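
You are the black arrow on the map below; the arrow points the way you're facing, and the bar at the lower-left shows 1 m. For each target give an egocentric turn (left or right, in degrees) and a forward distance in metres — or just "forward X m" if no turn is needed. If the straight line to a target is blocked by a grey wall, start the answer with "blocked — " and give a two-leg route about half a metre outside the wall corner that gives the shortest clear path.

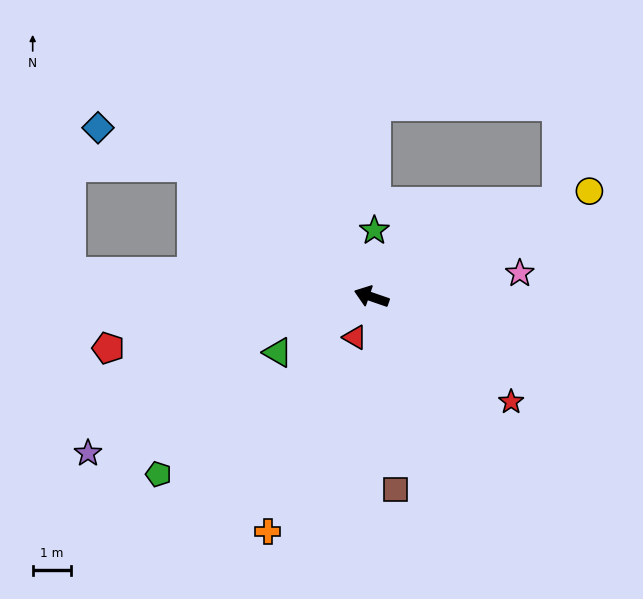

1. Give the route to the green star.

turn right 73°, forward 1.7 m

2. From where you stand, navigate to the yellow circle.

turn right 135°, forward 6.3 m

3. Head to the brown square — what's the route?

turn left 116°, forward 5.1 m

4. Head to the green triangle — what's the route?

turn left 50°, forward 2.9 m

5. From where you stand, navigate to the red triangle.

turn left 87°, forward 1.1 m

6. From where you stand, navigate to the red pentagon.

turn left 30°, forward 7.0 m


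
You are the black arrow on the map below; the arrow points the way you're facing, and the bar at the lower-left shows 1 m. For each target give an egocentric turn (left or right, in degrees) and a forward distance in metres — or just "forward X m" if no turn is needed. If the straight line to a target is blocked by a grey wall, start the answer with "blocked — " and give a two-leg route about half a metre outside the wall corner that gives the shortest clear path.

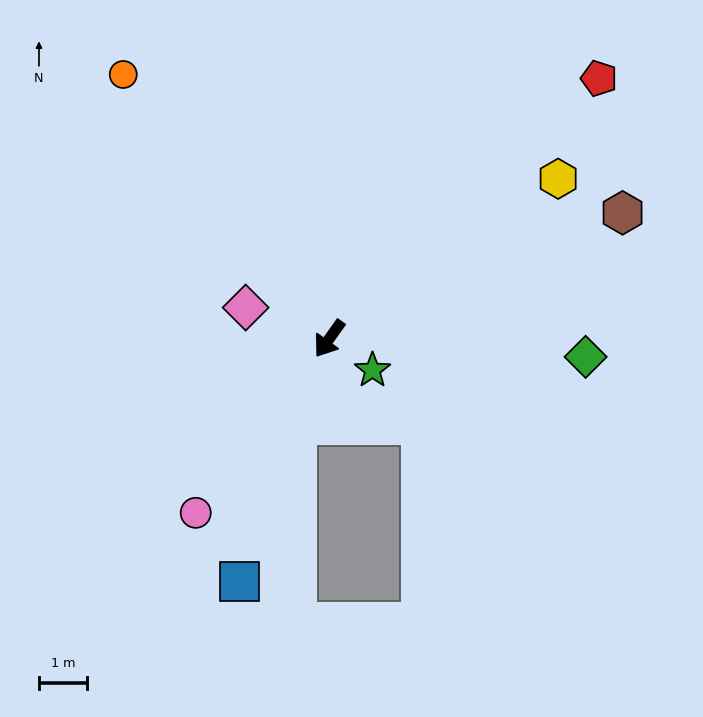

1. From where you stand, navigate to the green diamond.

turn left 121°, forward 5.4 m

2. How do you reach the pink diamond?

turn right 75°, forward 1.9 m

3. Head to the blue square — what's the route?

turn left 15°, forward 5.4 m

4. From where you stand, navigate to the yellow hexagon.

turn left 160°, forward 5.8 m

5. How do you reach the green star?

turn left 89°, forward 1.1 m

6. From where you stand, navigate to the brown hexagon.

turn left 149°, forward 6.7 m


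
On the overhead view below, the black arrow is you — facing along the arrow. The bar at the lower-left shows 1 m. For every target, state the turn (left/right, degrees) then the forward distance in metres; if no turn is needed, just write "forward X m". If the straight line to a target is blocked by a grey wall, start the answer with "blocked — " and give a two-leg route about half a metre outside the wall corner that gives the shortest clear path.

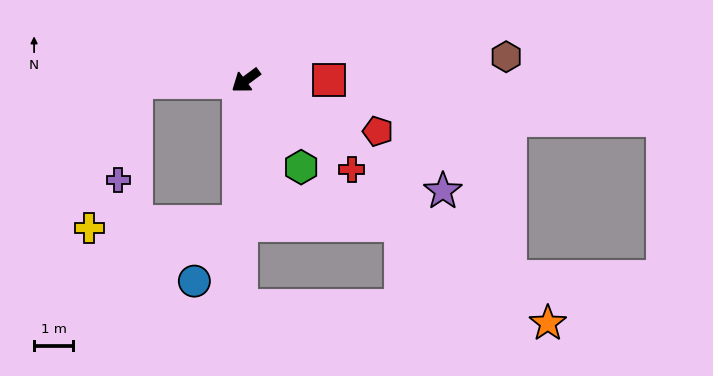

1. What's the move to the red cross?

turn left 103°, forward 3.6 m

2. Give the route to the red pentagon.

turn left 122°, forward 3.6 m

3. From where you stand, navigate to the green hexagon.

turn left 86°, forward 2.6 m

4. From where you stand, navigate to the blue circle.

blocked — turn left 50°, forward 3.6 m, then turn right 33°, forward 1.9 m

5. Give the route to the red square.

turn left 144°, forward 2.1 m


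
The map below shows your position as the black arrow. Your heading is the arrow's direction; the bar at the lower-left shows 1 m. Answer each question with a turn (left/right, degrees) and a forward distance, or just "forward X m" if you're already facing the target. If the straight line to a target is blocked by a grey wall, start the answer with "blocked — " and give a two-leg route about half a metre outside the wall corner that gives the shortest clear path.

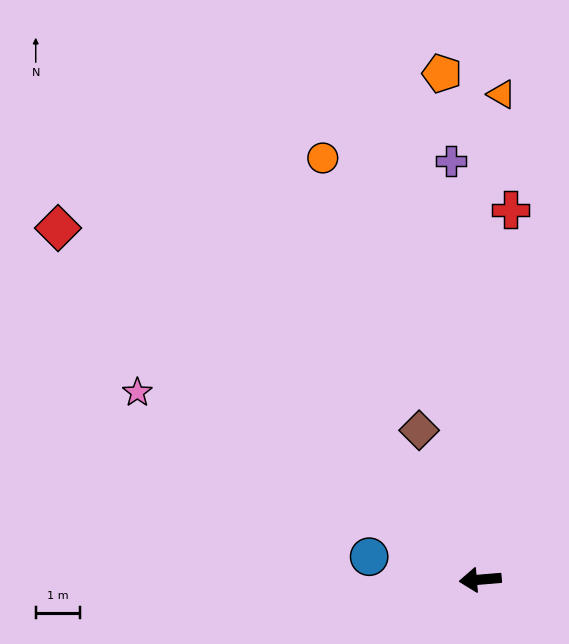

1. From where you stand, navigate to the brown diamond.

turn right 72°, forward 3.6 m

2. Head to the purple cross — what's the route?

turn right 91°, forward 9.4 m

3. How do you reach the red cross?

turn right 99°, forward 8.3 m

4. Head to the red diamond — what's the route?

turn right 45°, forward 12.3 m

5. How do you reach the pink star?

turn right 33°, forward 8.8 m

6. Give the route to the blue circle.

turn right 16°, forward 2.5 m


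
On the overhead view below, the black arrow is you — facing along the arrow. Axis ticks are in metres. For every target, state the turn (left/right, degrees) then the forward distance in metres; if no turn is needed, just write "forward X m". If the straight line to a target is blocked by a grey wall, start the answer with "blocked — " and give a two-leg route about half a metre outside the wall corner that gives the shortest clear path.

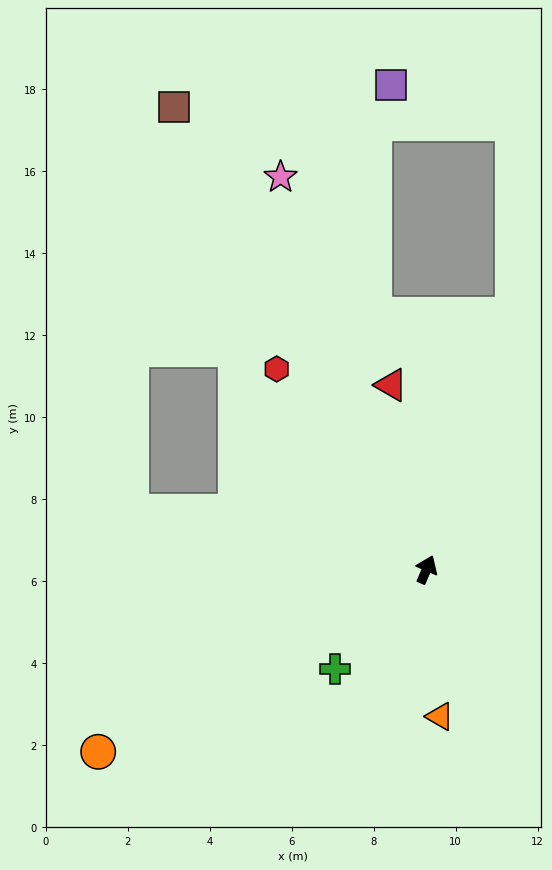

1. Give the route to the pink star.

turn left 44°, forward 10.2 m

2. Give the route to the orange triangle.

turn right 152°, forward 3.6 m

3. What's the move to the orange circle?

turn left 142°, forward 9.2 m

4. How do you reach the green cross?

turn left 161°, forward 3.3 m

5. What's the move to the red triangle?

turn left 34°, forward 4.6 m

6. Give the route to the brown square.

turn left 52°, forward 12.8 m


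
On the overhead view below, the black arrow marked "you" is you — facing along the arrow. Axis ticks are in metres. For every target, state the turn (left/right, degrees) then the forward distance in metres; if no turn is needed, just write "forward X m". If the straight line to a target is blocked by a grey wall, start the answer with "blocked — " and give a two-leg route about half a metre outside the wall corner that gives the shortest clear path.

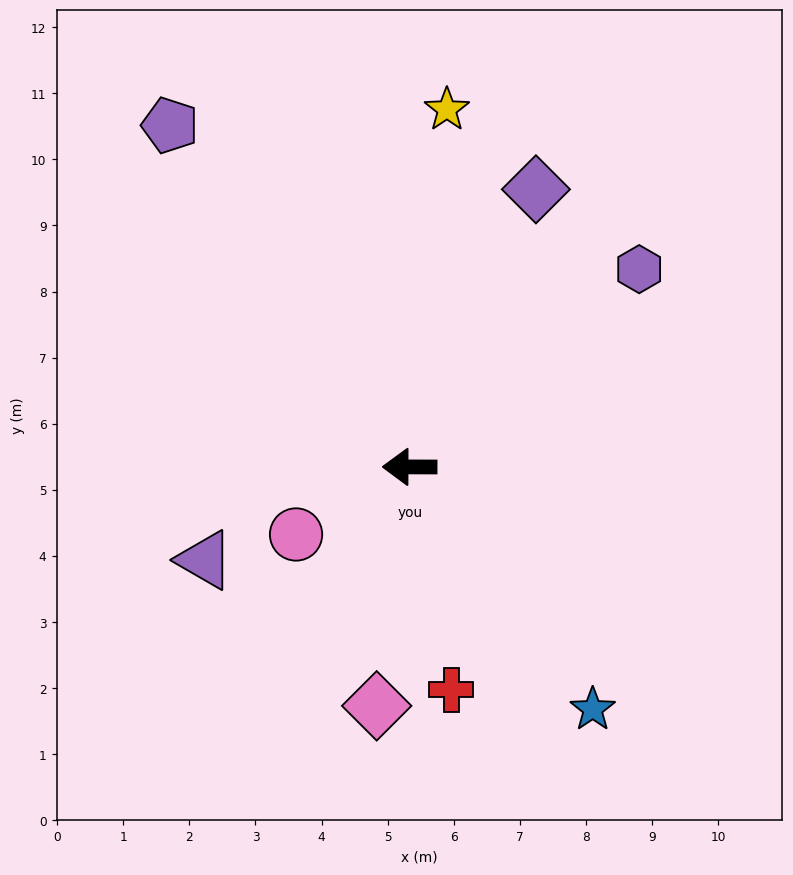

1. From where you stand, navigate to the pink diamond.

turn left 82°, forward 3.6 m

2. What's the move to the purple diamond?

turn right 114°, forward 4.6 m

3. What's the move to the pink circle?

turn left 31°, forward 2.0 m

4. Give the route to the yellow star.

turn right 96°, forward 5.4 m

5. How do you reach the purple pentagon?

turn right 55°, forward 6.3 m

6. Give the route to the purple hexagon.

turn right 139°, forward 4.6 m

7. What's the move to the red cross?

turn left 101°, forward 3.4 m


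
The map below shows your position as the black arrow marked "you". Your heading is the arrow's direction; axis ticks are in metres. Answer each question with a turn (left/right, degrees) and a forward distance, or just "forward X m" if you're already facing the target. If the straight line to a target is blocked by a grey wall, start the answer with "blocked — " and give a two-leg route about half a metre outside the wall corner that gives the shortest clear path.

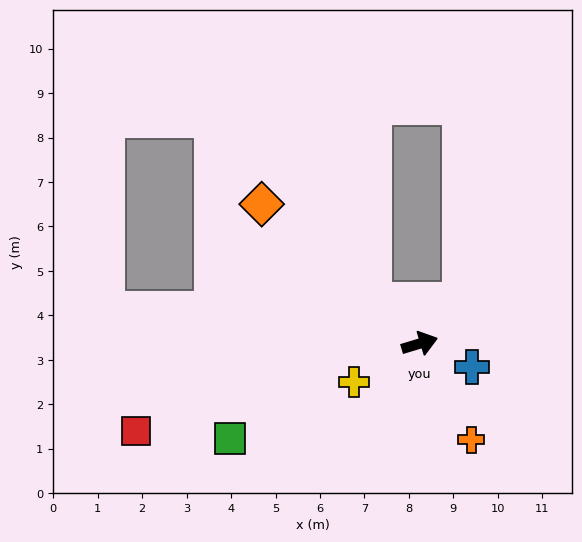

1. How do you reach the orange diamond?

turn left 122°, forward 4.7 m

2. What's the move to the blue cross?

turn right 41°, forward 1.3 m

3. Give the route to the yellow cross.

turn right 166°, forward 1.7 m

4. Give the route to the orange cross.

turn right 79°, forward 2.5 m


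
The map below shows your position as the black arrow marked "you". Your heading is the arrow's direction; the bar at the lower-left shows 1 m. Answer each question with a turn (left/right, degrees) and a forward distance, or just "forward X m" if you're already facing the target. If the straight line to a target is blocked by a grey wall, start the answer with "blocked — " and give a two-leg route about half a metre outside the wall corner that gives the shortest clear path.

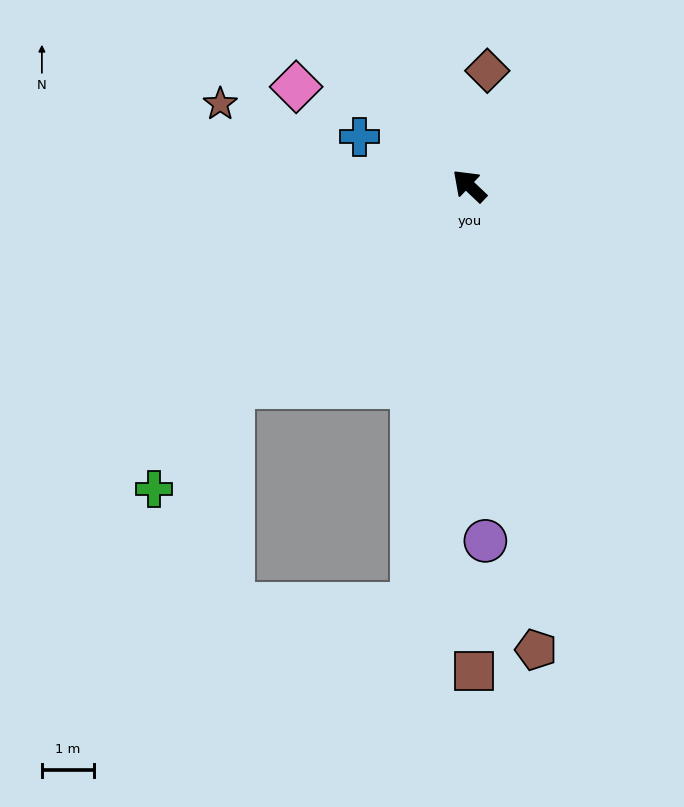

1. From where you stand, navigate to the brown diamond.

turn right 55°, forward 2.2 m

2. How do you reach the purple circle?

turn left 136°, forward 6.8 m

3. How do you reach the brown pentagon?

turn left 142°, forward 9.0 m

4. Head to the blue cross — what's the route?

turn left 19°, forward 2.3 m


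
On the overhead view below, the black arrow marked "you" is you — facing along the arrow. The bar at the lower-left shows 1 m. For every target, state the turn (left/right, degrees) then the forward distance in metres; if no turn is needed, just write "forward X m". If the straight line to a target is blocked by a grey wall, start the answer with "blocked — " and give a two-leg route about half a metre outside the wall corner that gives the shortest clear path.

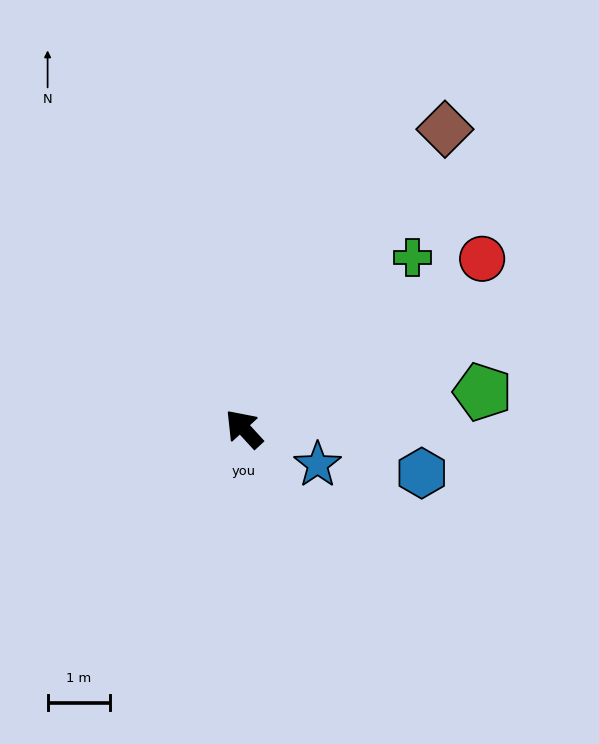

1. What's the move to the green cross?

turn right 87°, forward 3.9 m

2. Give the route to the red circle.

turn right 97°, forward 4.7 m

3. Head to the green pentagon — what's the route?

turn right 124°, forward 3.9 m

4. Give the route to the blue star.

turn right 159°, forward 1.3 m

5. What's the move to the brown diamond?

turn right 76°, forward 5.8 m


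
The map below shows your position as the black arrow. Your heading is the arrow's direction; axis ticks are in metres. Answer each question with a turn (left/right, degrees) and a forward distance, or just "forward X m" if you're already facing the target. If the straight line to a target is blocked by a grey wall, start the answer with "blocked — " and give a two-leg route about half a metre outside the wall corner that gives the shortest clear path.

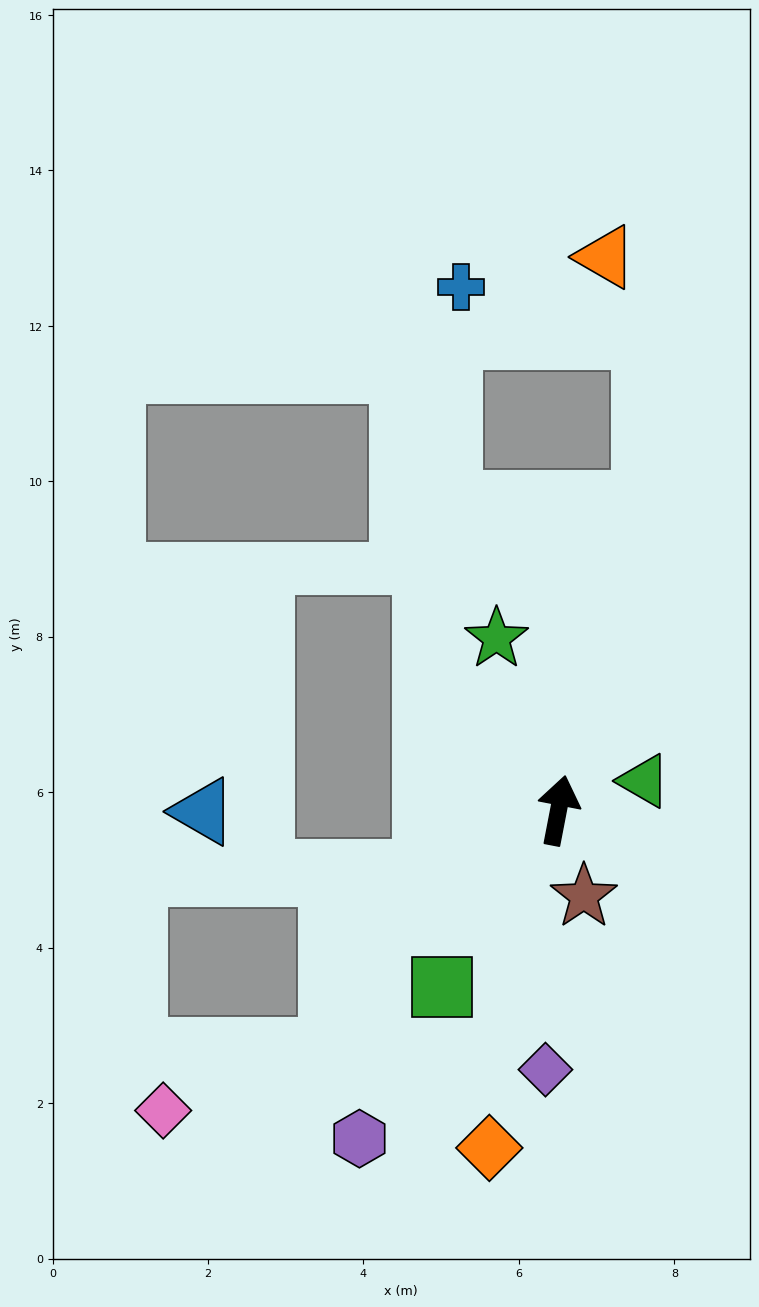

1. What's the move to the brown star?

turn right 153°, forward 1.2 m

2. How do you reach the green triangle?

turn right 60°, forward 1.2 m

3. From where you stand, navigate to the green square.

turn left 158°, forward 2.7 m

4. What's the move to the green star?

turn left 31°, forward 2.4 m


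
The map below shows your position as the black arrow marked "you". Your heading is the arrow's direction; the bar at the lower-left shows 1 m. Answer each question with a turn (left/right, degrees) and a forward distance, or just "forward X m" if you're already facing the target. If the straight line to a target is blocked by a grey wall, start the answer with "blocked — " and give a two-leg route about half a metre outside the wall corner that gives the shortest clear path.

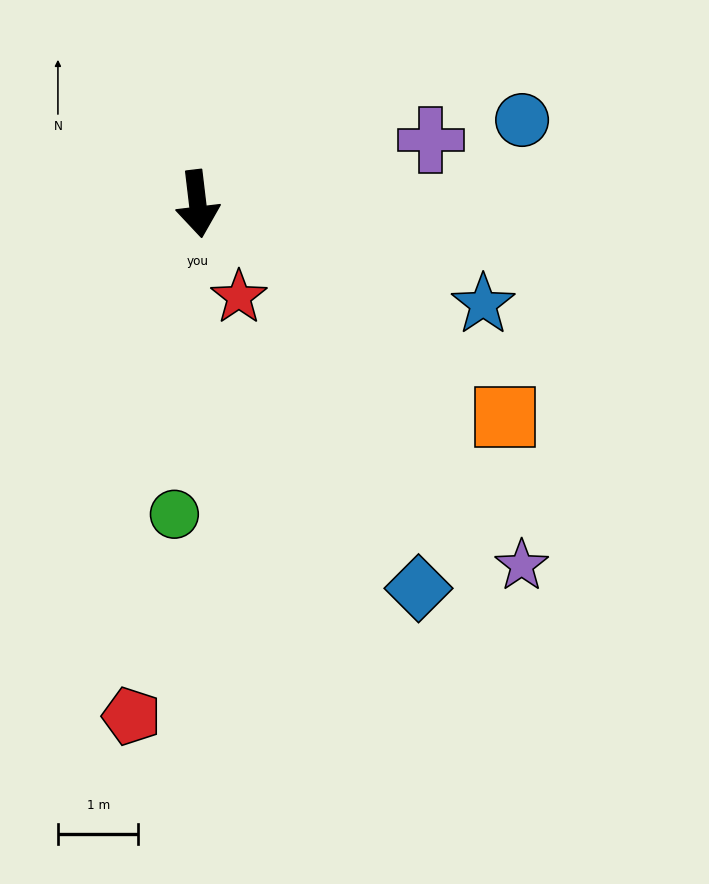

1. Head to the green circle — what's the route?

turn right 11°, forward 3.9 m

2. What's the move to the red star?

turn left 17°, forward 1.3 m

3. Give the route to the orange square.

turn left 49°, forward 4.6 m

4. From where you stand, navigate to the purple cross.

turn left 98°, forward 3.0 m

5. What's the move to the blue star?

turn left 64°, forward 3.8 m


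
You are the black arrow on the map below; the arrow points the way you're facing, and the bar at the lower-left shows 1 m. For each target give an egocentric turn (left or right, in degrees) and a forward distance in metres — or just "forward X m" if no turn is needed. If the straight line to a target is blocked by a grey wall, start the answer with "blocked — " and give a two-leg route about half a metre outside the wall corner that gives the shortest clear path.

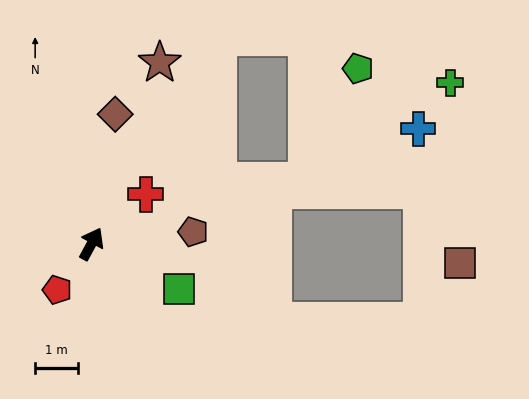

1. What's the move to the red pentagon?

turn left 172°, forward 1.3 m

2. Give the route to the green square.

turn right 89°, forward 2.3 m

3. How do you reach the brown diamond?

turn left 18°, forward 3.1 m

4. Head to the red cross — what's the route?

turn right 19°, forward 1.7 m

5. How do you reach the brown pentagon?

turn right 55°, forward 2.4 m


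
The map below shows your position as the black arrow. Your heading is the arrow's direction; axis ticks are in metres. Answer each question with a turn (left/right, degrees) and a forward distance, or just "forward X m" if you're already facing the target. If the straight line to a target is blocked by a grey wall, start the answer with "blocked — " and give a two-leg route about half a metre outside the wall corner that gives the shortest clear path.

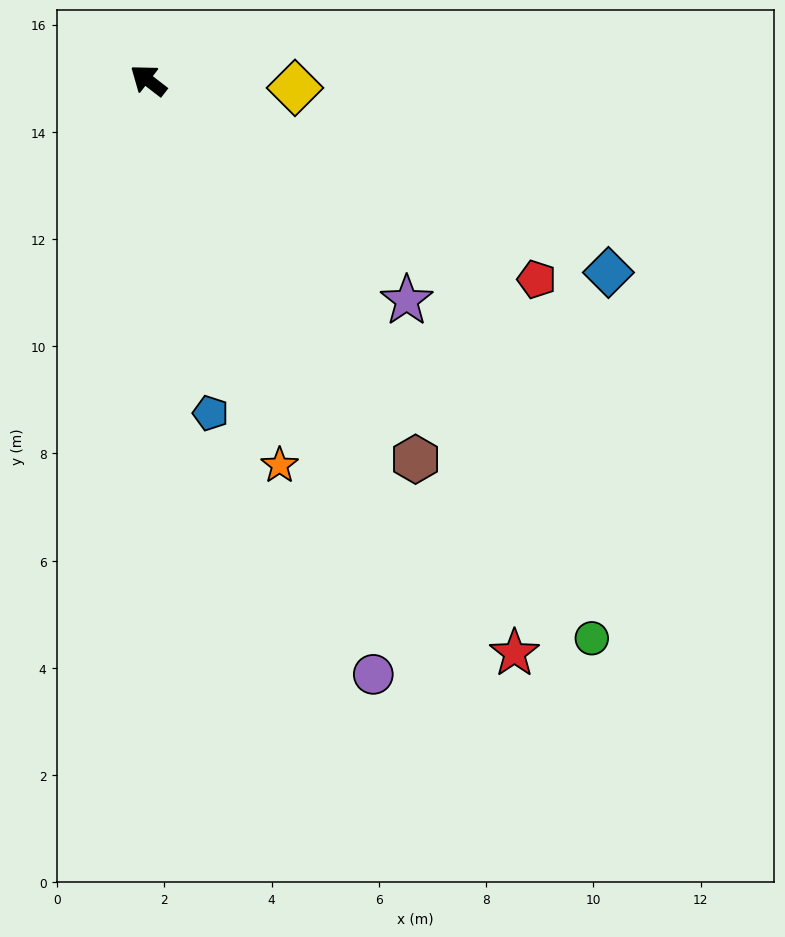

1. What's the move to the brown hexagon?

turn left 163°, forward 8.6 m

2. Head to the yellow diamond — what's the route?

turn right 145°, forward 2.7 m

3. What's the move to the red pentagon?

turn right 169°, forward 8.1 m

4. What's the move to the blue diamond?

turn right 165°, forward 9.3 m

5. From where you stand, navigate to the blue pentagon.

turn left 138°, forward 6.3 m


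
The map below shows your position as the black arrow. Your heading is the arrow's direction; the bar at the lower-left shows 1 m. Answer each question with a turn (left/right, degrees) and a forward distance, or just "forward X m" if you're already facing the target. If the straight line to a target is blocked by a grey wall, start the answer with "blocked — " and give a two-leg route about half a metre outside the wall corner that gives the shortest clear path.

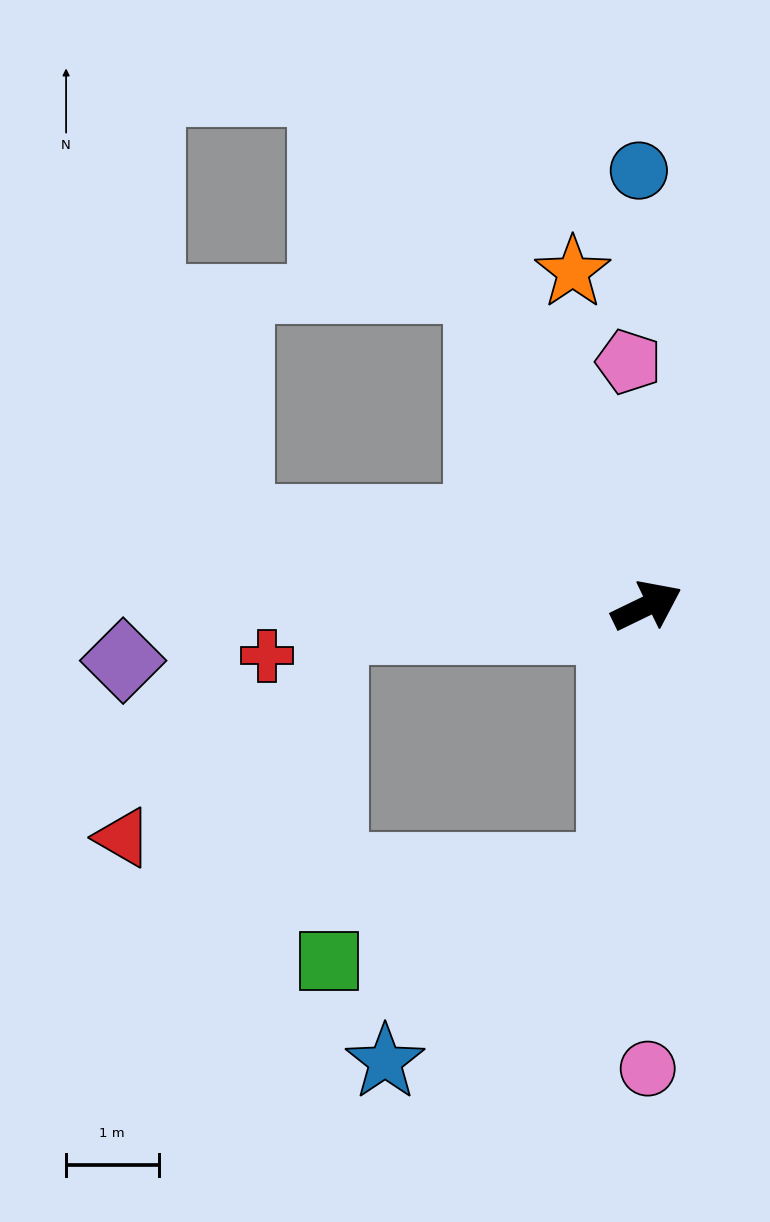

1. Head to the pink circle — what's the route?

turn right 116°, forward 5.0 m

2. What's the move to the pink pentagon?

turn left 68°, forward 2.6 m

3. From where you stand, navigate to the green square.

blocked — turn right 122°, forward 2.9 m, then turn right 67°, forward 3.2 m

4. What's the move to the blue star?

blocked — turn right 122°, forward 2.9 m, then turn right 45°, forward 3.2 m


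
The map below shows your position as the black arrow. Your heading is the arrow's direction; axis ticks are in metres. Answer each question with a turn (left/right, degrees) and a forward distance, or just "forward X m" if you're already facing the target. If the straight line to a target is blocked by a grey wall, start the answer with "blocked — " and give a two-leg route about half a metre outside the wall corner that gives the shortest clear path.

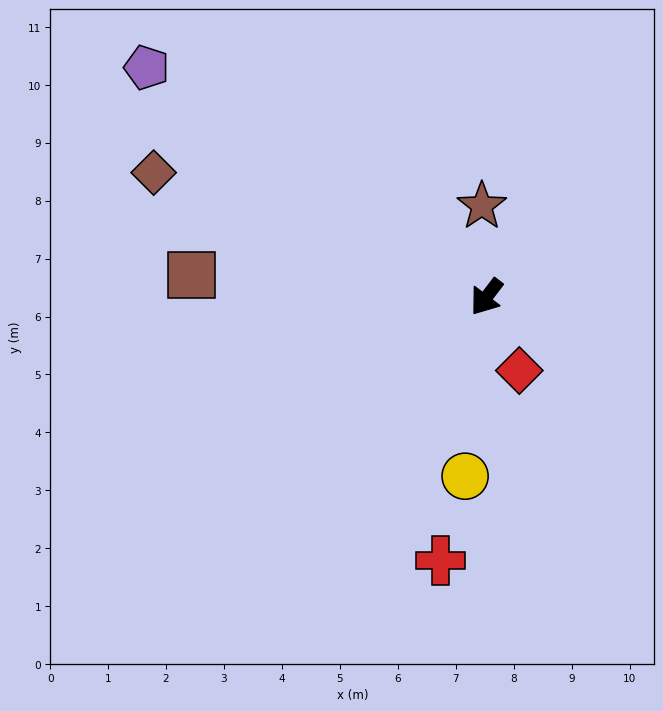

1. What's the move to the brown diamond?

turn right 73°, forward 6.1 m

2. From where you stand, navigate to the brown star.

turn right 140°, forward 1.6 m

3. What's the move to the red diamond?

turn left 61°, forward 1.4 m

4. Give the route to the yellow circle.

turn left 30°, forward 3.1 m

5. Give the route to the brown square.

turn right 57°, forward 5.1 m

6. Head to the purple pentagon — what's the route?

turn right 87°, forward 7.1 m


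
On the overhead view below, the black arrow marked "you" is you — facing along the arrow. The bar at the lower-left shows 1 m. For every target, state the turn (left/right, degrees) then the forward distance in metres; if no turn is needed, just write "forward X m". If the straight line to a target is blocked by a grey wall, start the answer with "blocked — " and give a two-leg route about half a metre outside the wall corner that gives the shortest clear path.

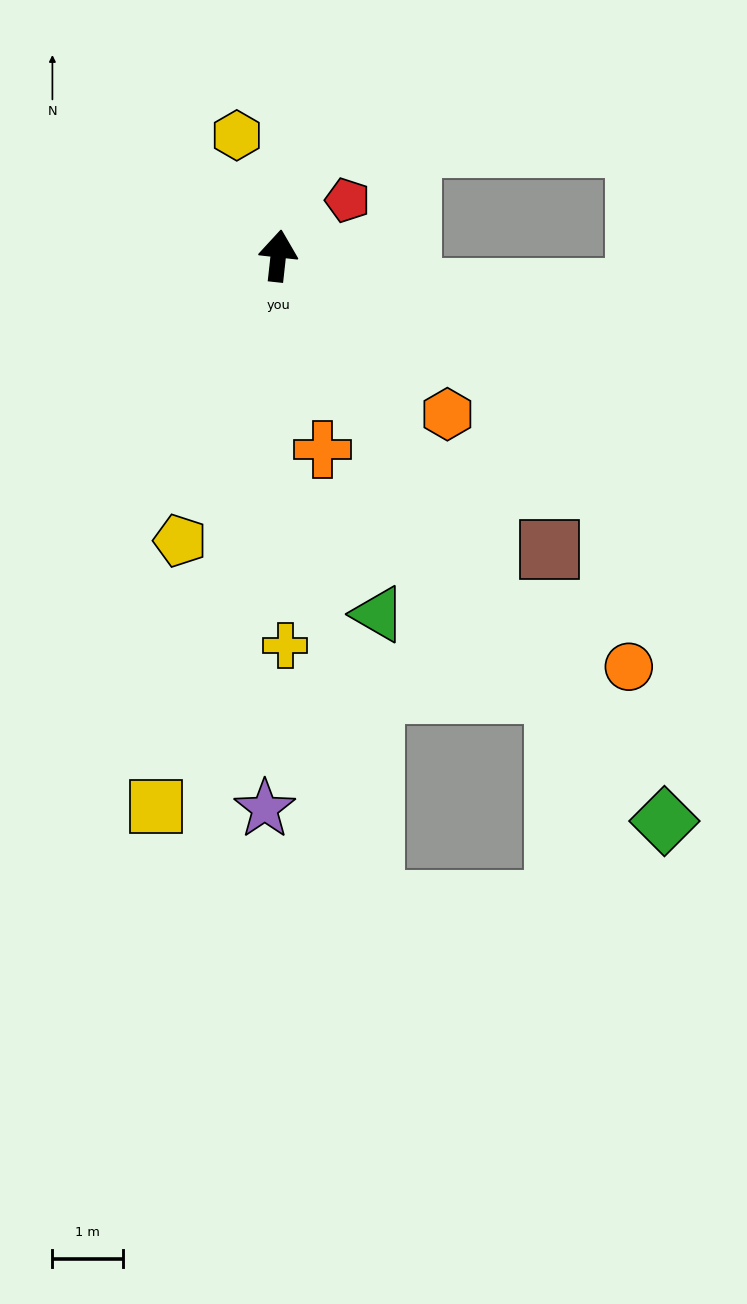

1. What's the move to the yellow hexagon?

turn left 25°, forward 1.8 m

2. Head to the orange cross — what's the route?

turn right 161°, forward 2.8 m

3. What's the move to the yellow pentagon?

turn left 167°, forward 4.3 m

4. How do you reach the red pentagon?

turn right 45°, forward 1.3 m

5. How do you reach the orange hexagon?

turn right 127°, forward 3.3 m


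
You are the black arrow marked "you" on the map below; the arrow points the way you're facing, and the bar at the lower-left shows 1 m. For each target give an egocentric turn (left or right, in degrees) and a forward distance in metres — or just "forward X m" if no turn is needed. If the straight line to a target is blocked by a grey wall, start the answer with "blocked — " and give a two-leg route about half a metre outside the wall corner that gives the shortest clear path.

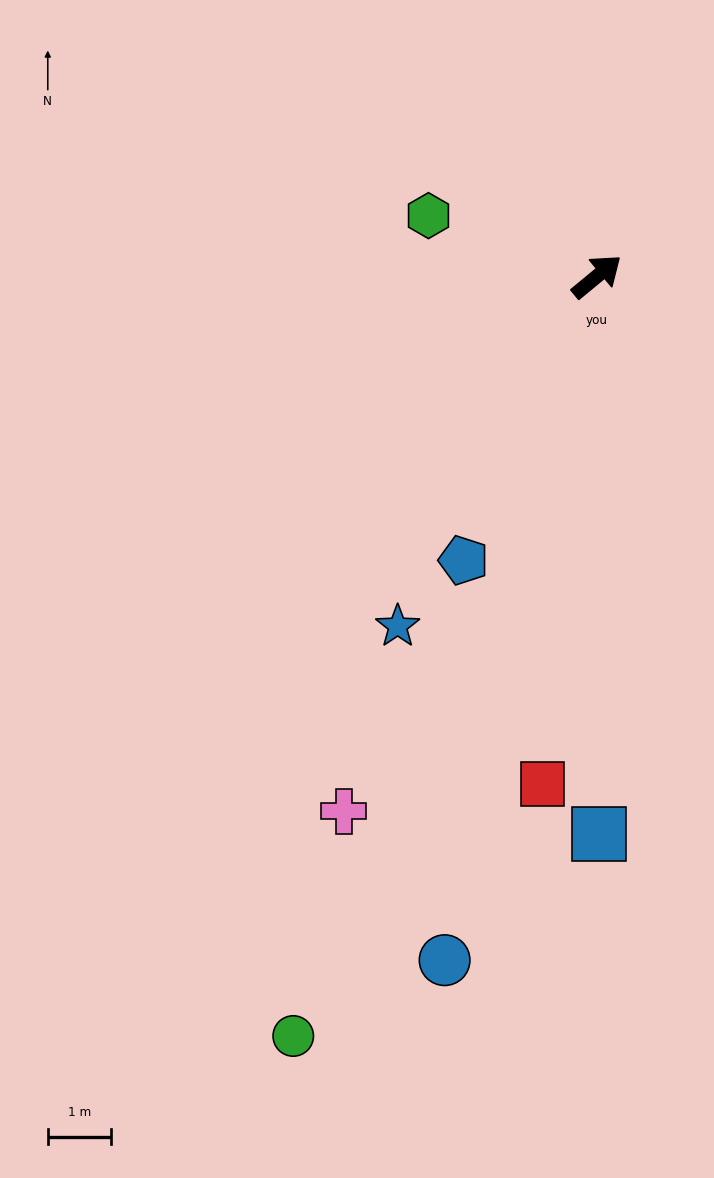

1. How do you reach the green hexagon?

turn left 121°, forward 2.8 m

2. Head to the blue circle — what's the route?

turn right 142°, forward 11.0 m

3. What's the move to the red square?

turn right 136°, forward 8.0 m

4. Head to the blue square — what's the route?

turn right 129°, forward 8.8 m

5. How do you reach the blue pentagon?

turn right 155°, forward 4.9 m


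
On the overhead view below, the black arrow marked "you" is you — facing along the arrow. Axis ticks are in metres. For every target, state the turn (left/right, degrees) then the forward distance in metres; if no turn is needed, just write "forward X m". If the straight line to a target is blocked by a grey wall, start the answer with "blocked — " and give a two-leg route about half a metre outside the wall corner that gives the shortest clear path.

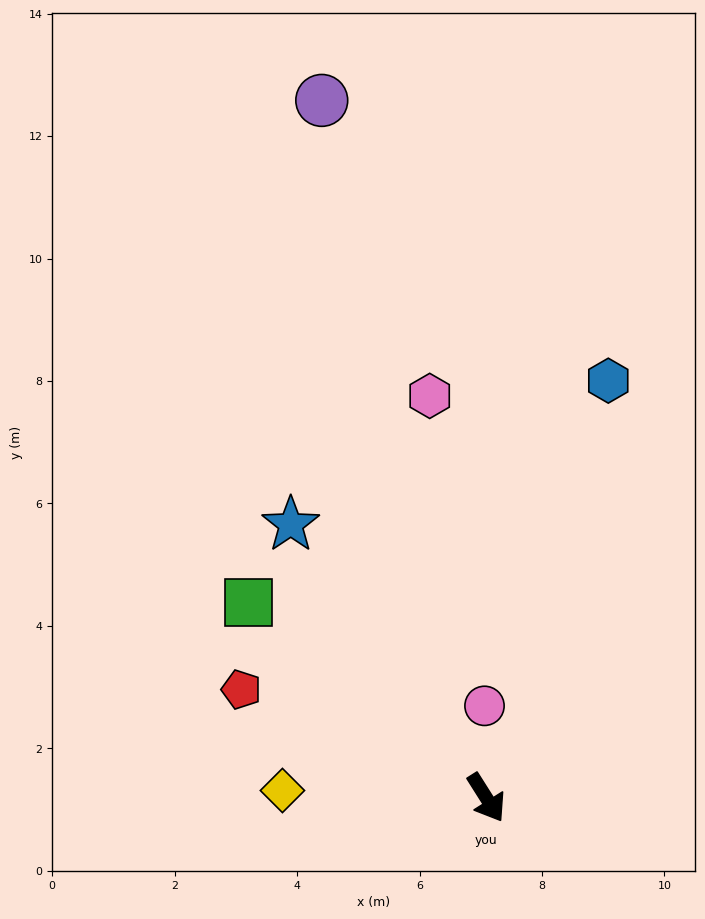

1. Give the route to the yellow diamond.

turn right 124°, forward 3.3 m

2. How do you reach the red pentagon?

turn right 146°, forward 4.4 m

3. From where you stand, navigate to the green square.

turn right 162°, forward 5.0 m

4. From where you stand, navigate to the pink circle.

turn left 149°, forward 1.5 m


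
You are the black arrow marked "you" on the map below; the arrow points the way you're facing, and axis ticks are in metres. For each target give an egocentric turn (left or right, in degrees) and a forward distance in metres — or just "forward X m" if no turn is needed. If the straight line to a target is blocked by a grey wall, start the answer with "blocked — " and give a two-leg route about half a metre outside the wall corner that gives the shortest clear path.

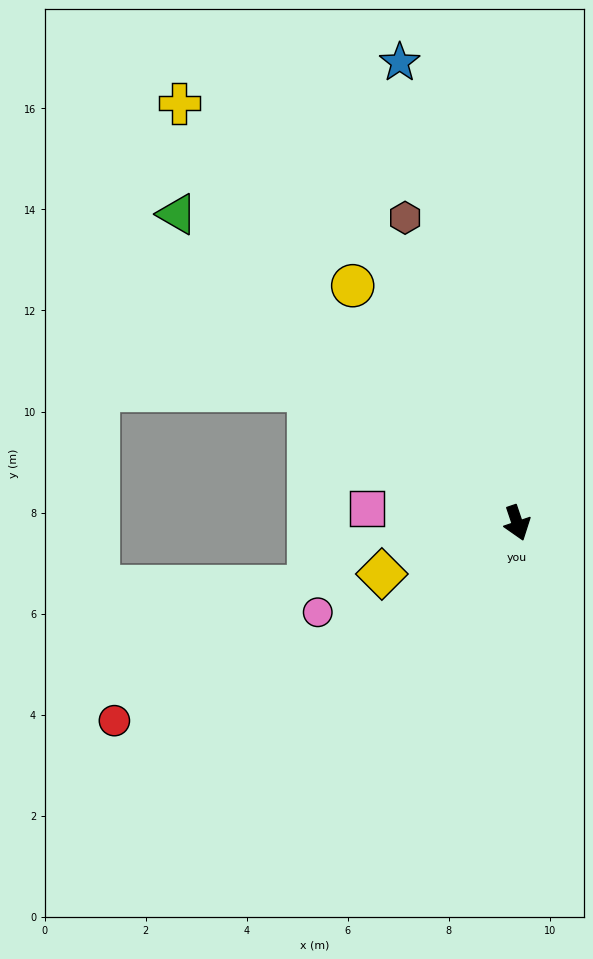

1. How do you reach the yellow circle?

turn right 164°, forward 5.7 m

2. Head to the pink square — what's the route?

turn right 114°, forward 3.0 m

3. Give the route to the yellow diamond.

turn right 88°, forward 2.9 m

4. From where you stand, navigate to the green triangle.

turn right 151°, forward 9.1 m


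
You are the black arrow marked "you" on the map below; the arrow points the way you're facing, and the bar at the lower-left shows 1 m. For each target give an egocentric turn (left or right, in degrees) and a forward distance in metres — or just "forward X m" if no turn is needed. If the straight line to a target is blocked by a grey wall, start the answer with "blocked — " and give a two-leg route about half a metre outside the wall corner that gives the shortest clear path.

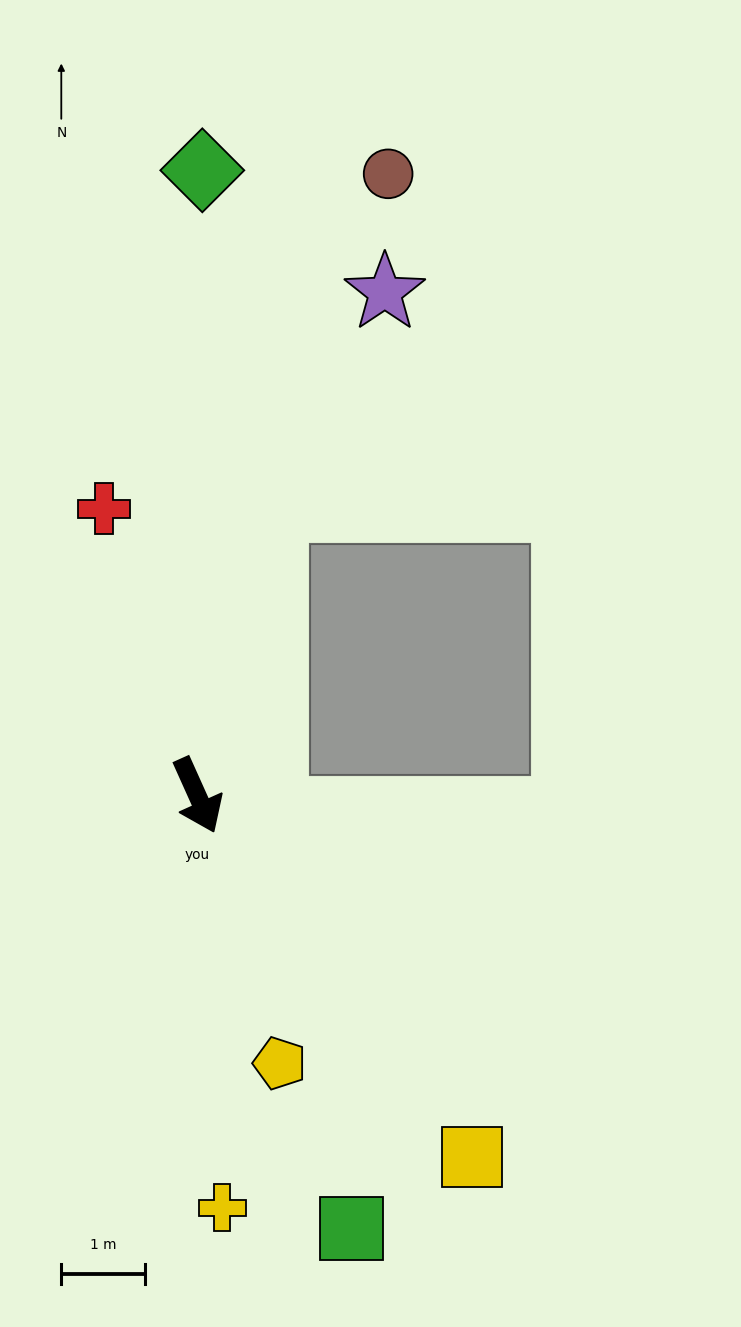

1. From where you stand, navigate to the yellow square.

turn left 13°, forward 5.4 m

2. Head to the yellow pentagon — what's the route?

turn right 7°, forward 3.3 m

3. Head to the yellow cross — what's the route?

turn right 21°, forward 4.9 m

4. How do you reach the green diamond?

turn left 155°, forward 7.5 m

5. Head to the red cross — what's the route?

turn left 174°, forward 3.6 m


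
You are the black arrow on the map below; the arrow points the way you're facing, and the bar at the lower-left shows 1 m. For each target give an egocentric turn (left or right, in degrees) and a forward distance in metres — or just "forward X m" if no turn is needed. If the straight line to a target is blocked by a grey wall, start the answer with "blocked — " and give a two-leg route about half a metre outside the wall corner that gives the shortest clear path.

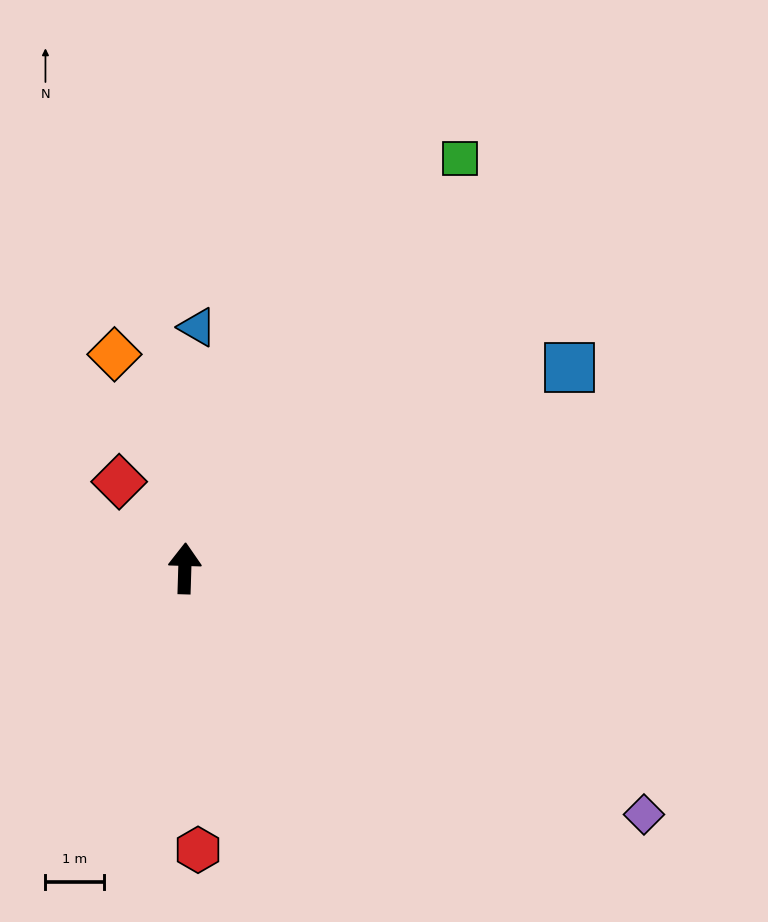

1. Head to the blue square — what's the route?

turn right 61°, forward 7.4 m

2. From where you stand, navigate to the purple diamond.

turn right 116°, forward 8.9 m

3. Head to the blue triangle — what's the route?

forward 4.1 m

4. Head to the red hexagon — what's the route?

turn right 176°, forward 4.8 m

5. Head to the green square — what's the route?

turn right 32°, forward 8.5 m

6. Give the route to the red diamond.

turn left 39°, forward 1.9 m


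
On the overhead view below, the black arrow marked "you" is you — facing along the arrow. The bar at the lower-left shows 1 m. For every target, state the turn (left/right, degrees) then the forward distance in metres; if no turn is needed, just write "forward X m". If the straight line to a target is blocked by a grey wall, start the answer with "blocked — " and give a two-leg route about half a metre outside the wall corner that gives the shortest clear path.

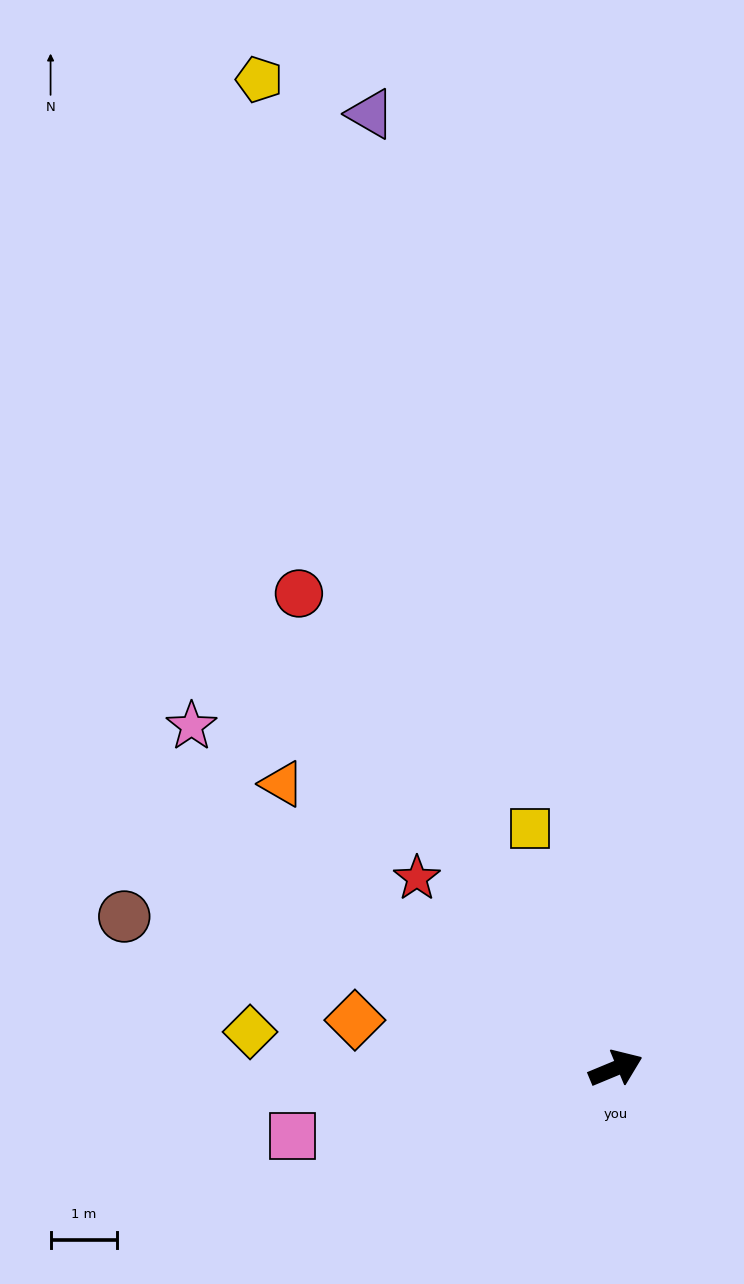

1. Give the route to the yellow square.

turn left 87°, forward 3.8 m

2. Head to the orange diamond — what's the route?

turn left 147°, forward 4.0 m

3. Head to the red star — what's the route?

turn left 114°, forward 4.1 m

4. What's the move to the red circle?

turn left 101°, forward 8.5 m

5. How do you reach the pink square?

turn left 169°, forward 4.9 m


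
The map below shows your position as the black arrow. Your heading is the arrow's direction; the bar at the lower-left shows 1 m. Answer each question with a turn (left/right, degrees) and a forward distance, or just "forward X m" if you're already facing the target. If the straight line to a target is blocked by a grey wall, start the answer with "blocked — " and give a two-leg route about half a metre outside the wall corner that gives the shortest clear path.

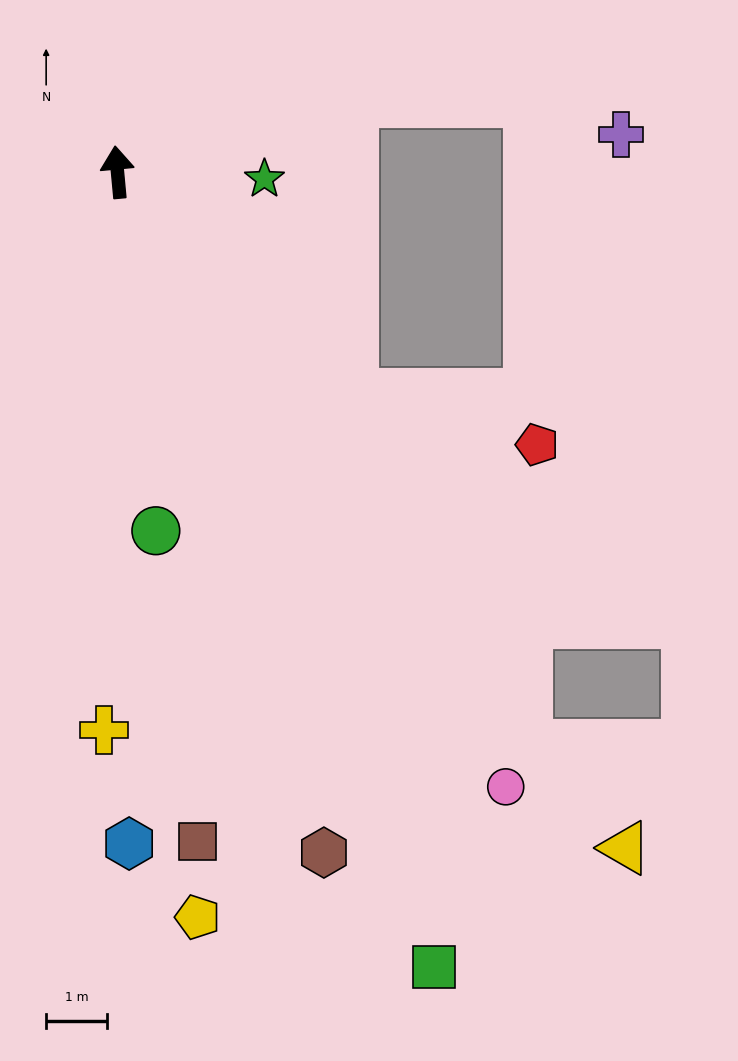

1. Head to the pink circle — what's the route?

turn right 153°, forward 12.0 m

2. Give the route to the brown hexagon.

turn right 168°, forward 11.7 m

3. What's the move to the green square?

turn right 164°, forward 14.1 m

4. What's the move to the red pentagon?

blocked — turn right 139°, forward 5.3 m, then turn left 28°, forward 3.2 m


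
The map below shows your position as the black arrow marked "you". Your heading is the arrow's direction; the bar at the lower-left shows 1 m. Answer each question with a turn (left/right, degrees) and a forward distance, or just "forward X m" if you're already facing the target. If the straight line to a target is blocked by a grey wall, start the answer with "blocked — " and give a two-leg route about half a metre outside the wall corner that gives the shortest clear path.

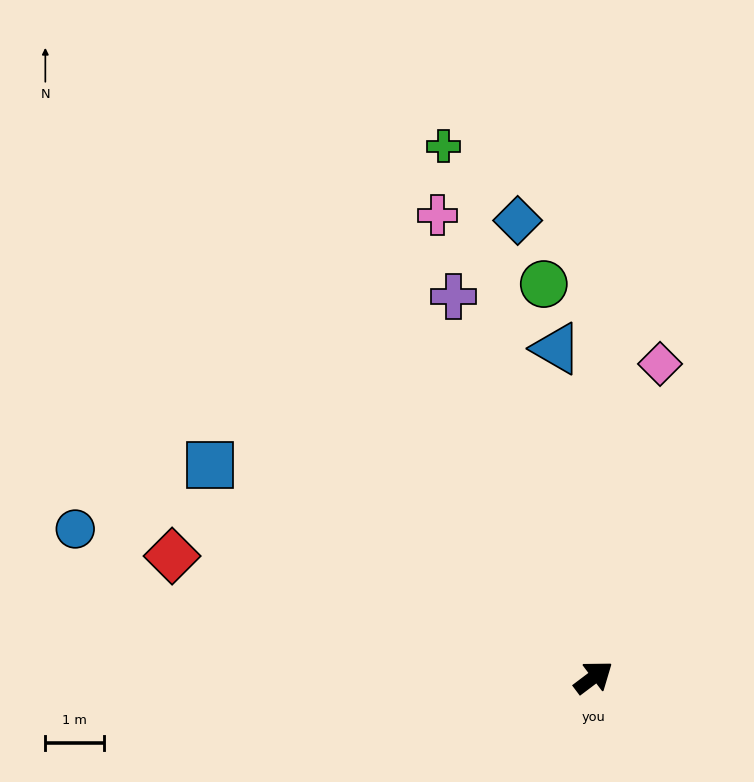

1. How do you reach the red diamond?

turn left 127°, forward 7.5 m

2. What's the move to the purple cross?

turn left 73°, forward 6.9 m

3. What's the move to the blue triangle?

turn left 59°, forward 5.7 m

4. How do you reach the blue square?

turn left 114°, forward 7.5 m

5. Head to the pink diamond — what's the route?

turn left 41°, forward 5.5 m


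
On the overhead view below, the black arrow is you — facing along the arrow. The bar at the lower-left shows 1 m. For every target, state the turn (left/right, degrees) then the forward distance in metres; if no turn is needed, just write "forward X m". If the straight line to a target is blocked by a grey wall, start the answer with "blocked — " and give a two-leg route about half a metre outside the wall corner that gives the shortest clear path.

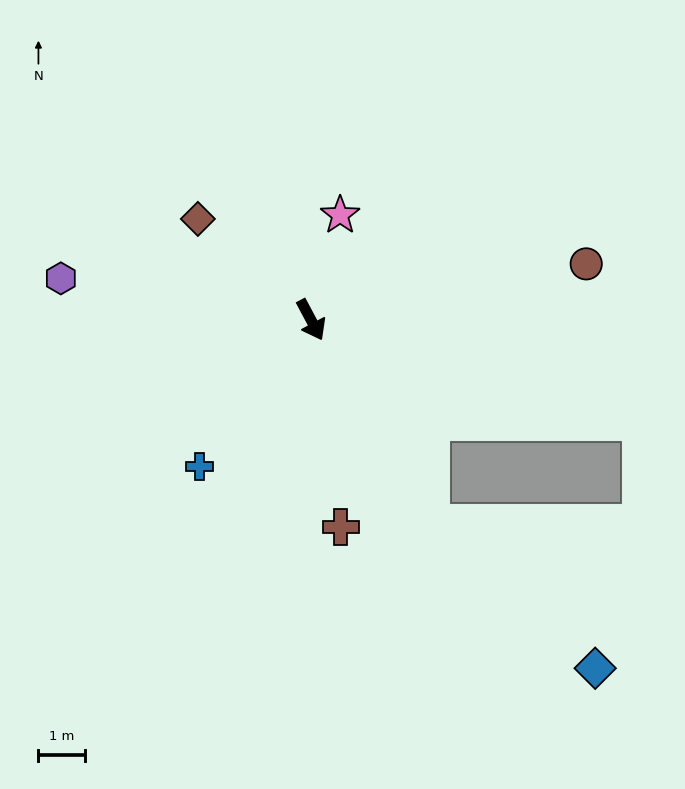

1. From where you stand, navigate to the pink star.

turn left 136°, forward 2.3 m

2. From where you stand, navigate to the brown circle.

turn left 73°, forward 6.0 m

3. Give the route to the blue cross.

turn right 65°, forward 4.0 m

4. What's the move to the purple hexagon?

turn right 127°, forward 5.4 m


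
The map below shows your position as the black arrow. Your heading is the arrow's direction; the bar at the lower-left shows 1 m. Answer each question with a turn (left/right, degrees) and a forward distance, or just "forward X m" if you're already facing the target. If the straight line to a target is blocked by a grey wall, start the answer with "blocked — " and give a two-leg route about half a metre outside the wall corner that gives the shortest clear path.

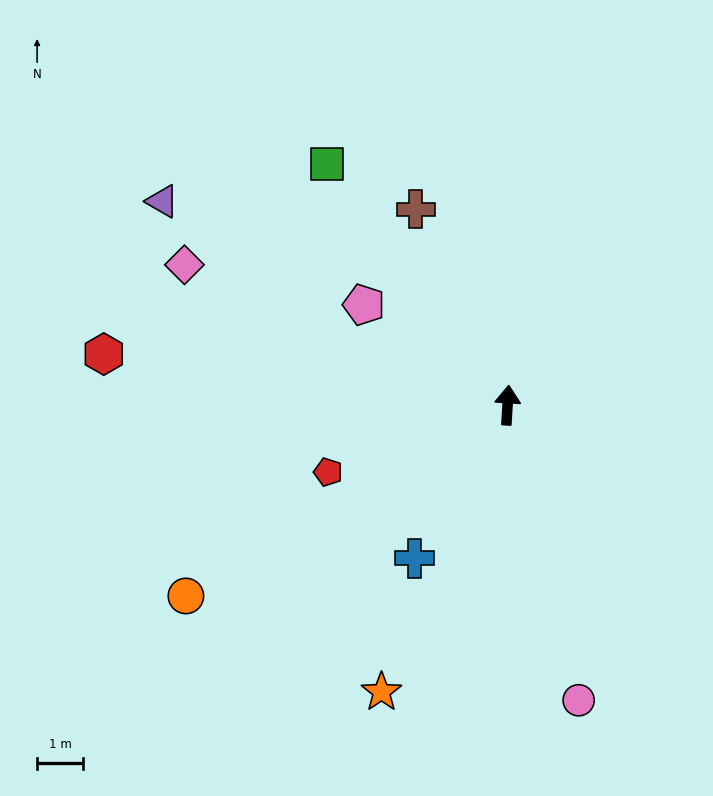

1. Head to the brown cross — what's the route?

turn left 29°, forward 4.7 m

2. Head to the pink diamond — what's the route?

turn left 70°, forward 7.7 m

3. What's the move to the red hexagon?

turn left 86°, forward 8.8 m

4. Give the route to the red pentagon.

turn left 114°, forward 4.2 m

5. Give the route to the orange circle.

turn left 124°, forward 8.1 m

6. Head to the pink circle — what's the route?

turn right 163°, forward 6.6 m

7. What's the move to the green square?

turn left 40°, forward 6.5 m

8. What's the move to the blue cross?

turn left 152°, forward 3.9 m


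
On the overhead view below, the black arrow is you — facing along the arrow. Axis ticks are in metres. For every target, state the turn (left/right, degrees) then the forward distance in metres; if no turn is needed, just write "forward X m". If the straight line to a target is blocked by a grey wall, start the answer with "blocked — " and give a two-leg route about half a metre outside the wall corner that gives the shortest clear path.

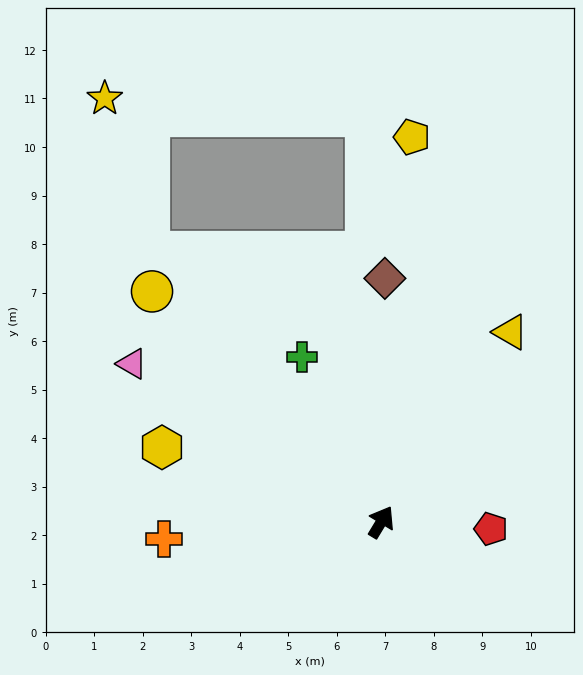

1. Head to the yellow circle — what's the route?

turn left 76°, forward 6.7 m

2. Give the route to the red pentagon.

turn right 62°, forward 2.3 m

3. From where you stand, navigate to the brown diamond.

turn left 30°, forward 5.0 m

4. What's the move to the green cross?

turn left 57°, forward 3.8 m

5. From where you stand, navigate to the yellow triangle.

turn right 3°, forward 4.7 m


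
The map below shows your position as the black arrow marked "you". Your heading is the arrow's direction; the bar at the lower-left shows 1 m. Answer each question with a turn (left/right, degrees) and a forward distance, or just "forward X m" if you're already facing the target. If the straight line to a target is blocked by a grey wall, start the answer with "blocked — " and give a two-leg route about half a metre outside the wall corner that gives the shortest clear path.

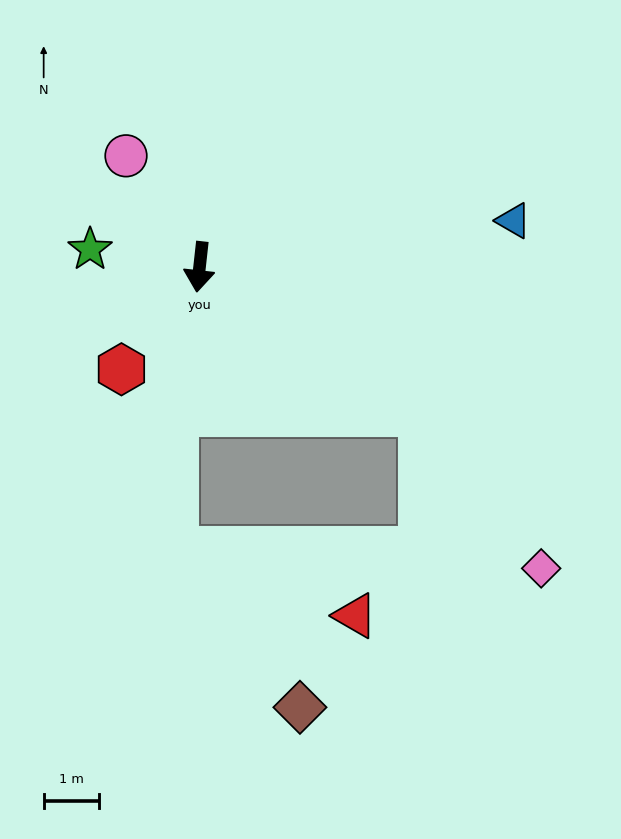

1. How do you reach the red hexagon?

turn right 31°, forward 2.3 m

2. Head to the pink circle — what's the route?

turn right 140°, forward 2.4 m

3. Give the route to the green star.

turn right 93°, forward 2.0 m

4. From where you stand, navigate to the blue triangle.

turn left 105°, forward 5.7 m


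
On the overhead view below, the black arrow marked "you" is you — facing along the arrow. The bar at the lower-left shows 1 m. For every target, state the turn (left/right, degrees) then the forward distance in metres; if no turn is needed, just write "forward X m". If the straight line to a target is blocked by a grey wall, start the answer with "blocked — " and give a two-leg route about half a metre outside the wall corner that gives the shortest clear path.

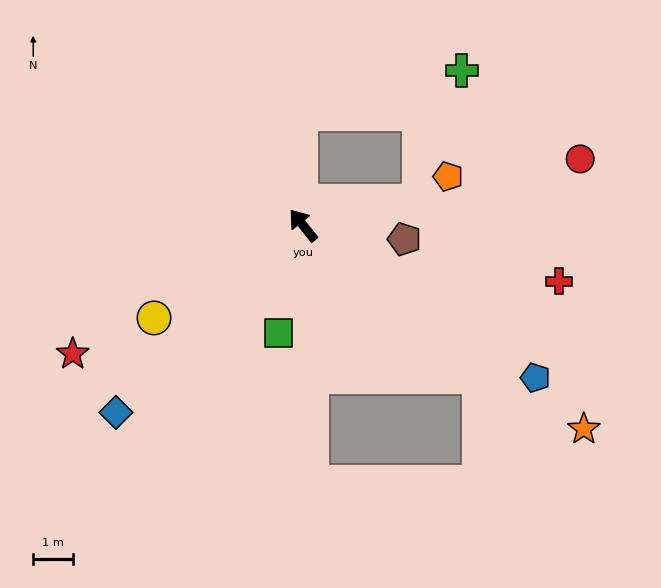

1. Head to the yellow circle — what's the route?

turn left 83°, forward 4.4 m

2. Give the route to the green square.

turn left 129°, forward 2.7 m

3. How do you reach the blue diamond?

turn left 96°, forward 6.6 m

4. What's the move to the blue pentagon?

turn right 162°, forward 6.9 m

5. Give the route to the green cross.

blocked — turn right 37°, forward 2.8 m, then turn right 77°, forward 4.2 m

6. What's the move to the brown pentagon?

turn right 136°, forward 2.5 m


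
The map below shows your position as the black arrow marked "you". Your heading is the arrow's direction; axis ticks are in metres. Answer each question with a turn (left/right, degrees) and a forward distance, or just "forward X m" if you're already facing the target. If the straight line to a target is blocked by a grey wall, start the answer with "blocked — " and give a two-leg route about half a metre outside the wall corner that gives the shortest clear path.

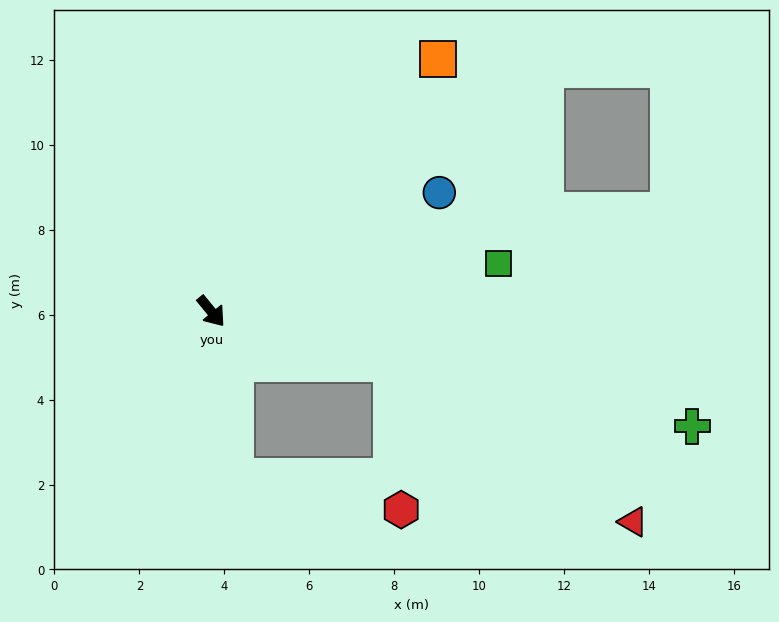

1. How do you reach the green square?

turn left 60°, forward 6.9 m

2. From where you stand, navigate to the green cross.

turn left 37°, forward 11.6 m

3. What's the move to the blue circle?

turn left 78°, forward 6.1 m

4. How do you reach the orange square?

turn left 99°, forward 8.0 m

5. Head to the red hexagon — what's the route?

blocked — turn left 34°, forward 4.4 m, then turn right 70°, forward 3.4 m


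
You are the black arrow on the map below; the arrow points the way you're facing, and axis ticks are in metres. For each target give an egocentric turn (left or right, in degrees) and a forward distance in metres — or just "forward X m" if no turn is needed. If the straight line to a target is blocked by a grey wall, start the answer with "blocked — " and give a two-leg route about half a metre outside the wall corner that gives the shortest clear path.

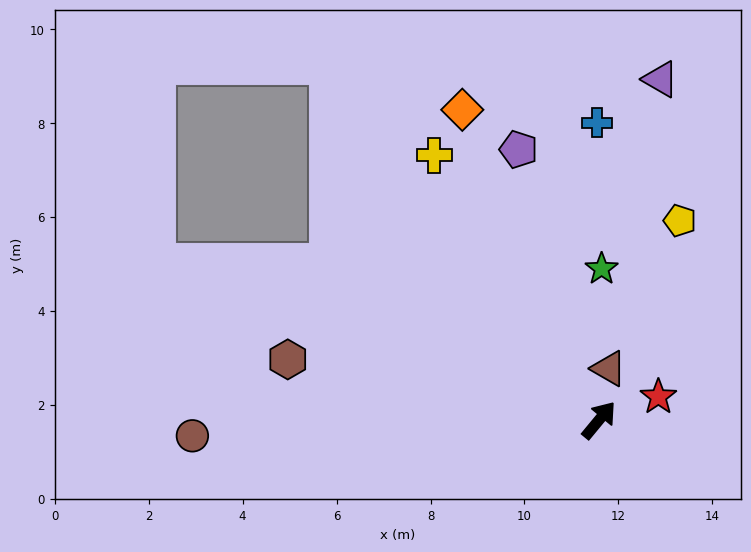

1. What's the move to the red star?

turn right 29°, forward 1.4 m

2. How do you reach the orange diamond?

turn left 63°, forward 7.2 m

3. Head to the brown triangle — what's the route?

turn left 29°, forward 1.1 m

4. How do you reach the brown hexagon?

turn left 119°, forward 6.8 m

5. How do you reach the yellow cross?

turn left 71°, forward 6.6 m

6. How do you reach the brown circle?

turn left 132°, forward 8.7 m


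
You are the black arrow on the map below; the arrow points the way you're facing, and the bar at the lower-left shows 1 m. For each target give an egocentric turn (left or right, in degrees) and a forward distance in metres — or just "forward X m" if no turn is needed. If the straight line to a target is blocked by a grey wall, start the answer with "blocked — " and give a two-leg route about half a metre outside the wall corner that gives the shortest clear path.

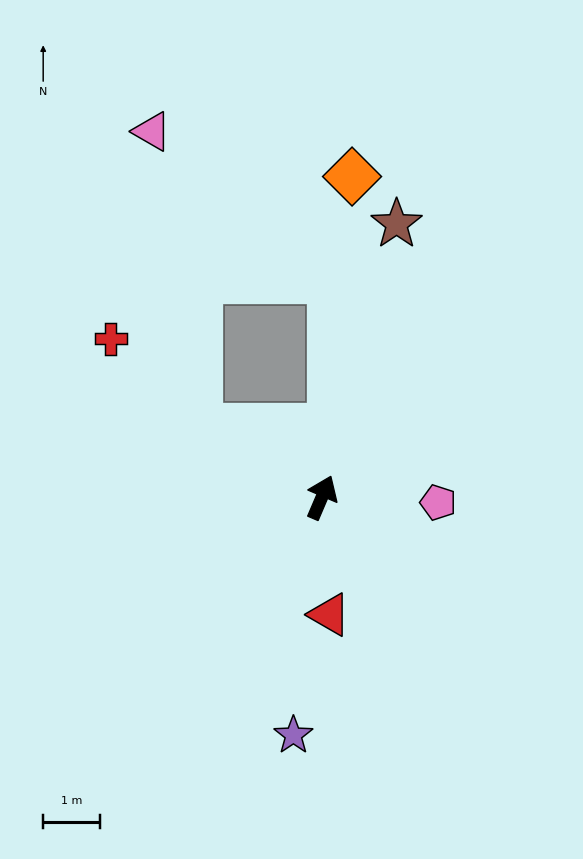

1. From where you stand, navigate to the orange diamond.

turn left 18°, forward 5.6 m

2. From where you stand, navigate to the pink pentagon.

turn right 69°, forward 2.0 m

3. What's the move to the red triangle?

turn right 153°, forward 2.1 m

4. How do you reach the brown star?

turn left 8°, forward 5.0 m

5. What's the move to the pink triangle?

blocked — turn left 84°, forward 2.5 m, then turn right 52°, forward 5.3 m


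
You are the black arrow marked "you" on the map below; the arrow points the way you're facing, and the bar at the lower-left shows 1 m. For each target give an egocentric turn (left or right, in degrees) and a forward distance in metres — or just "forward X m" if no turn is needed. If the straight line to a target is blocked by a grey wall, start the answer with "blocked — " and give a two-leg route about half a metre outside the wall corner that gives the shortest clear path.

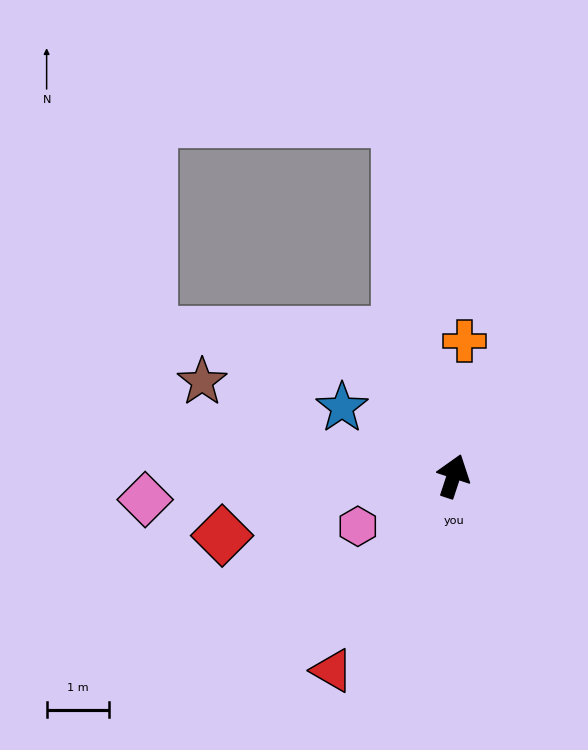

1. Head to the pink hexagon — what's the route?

turn left 136°, forward 1.7 m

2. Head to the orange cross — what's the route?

turn left 14°, forward 2.2 m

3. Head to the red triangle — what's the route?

turn left 166°, forward 3.7 m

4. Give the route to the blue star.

turn left 77°, forward 2.1 m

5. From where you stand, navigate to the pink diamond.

turn left 113°, forward 4.9 m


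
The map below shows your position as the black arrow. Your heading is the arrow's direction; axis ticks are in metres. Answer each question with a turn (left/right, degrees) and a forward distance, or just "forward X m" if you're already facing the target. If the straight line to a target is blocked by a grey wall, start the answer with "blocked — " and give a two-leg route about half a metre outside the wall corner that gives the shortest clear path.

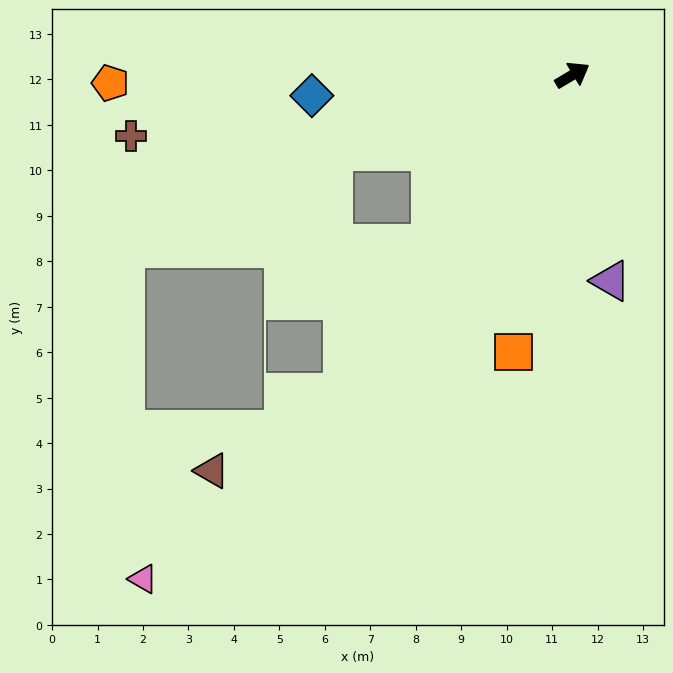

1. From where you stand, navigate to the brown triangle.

blocked — turn right 157°, forward 8.6 m, then turn right 23°, forward 3.3 m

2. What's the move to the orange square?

turn right 133°, forward 6.2 m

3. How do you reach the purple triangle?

turn right 110°, forward 4.6 m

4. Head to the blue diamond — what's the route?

turn left 154°, forward 5.7 m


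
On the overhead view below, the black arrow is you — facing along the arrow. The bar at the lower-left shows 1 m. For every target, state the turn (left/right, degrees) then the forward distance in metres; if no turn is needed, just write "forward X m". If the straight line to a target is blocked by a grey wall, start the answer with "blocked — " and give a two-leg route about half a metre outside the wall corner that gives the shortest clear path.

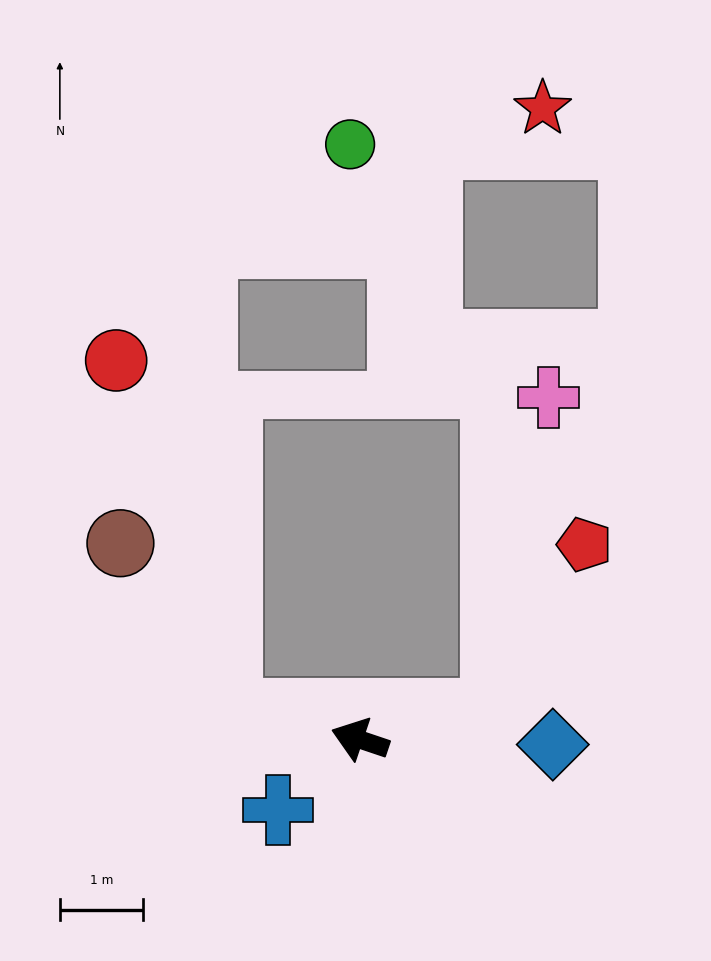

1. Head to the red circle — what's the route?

blocked — turn left 8°, forward 1.6 m, then turn right 62°, forward 4.4 m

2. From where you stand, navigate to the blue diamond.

turn right 163°, forward 2.3 m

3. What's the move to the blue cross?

turn left 59°, forward 1.3 m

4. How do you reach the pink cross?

blocked — turn right 151°, forward 1.7 m, then turn left 70°, forward 3.8 m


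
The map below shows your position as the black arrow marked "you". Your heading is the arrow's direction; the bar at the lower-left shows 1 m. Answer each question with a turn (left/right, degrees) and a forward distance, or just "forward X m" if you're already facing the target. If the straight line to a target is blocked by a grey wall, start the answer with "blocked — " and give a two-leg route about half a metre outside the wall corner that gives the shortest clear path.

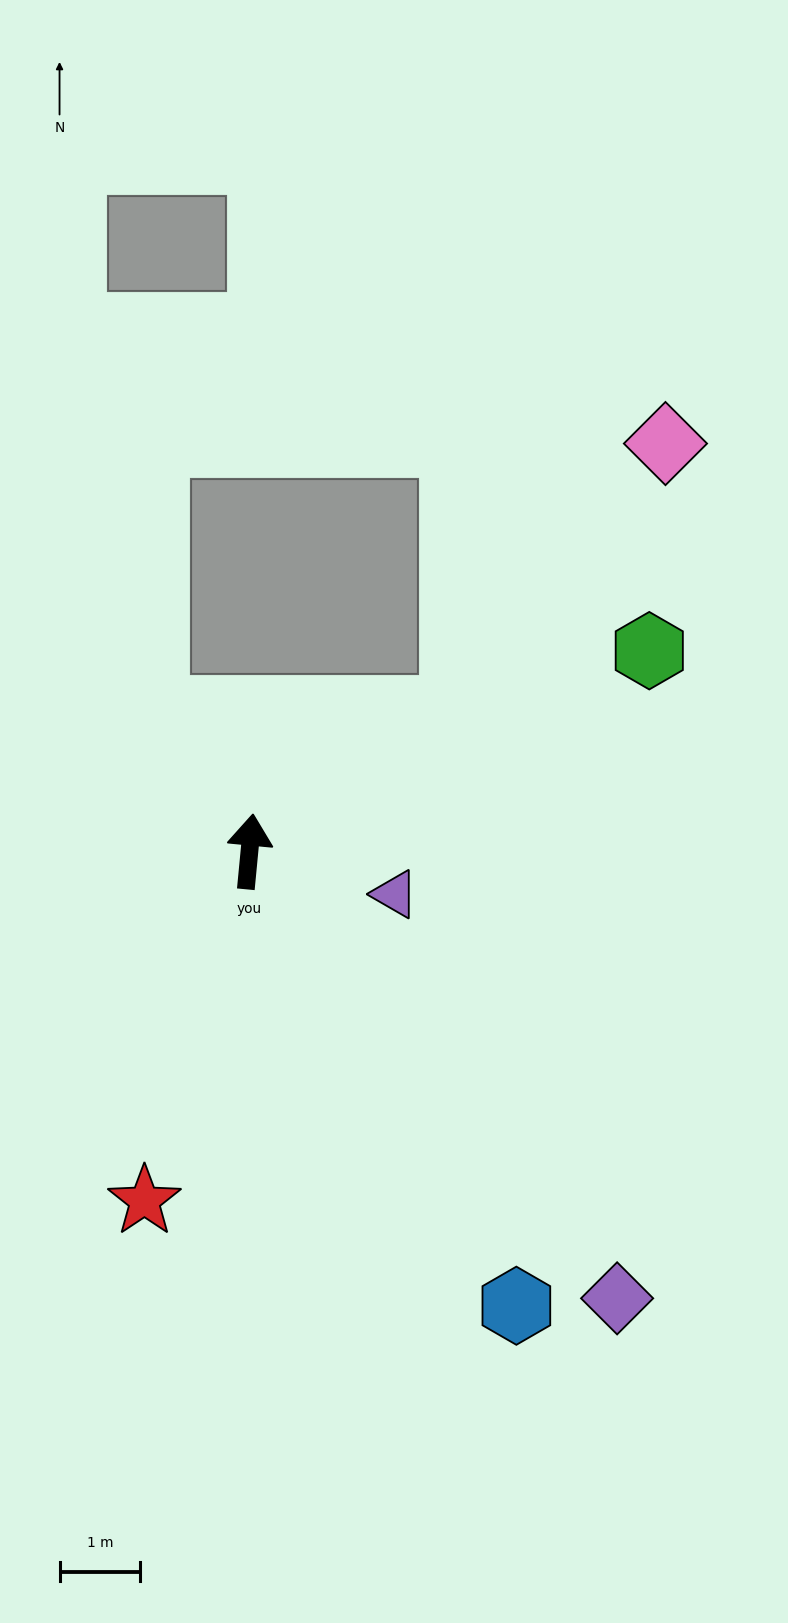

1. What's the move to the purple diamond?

turn right 135°, forward 7.2 m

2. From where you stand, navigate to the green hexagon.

turn right 58°, forward 5.5 m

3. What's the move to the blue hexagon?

turn right 144°, forward 6.5 m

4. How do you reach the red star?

turn left 169°, forward 4.5 m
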